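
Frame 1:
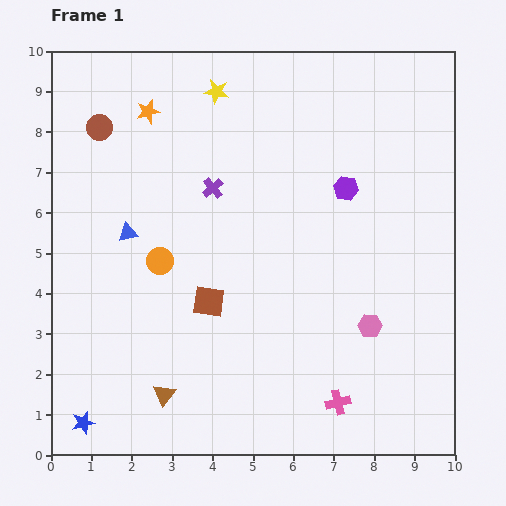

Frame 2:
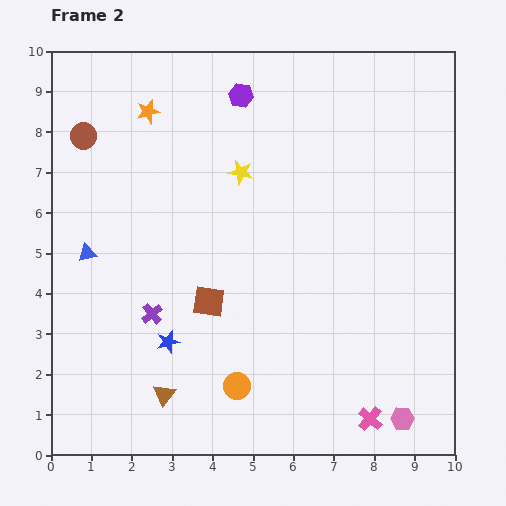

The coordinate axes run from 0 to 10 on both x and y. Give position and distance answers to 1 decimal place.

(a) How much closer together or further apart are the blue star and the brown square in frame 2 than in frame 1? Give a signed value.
-2.9

Distance in frame 1: 4.3. Distance in frame 2: 1.4.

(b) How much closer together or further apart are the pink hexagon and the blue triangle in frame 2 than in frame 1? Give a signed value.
+2.4

Distance in frame 1: 6.4. Distance in frame 2: 8.8.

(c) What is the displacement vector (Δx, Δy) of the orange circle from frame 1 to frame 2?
(1.9, -3.1)

The orange circle was at (2.7, 4.8) in frame 1 and (4.6, 1.7) in frame 2.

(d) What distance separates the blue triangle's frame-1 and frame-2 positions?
1.1

The blue triangle moved from (1.9, 5.5) to (0.9, 5.0), a distance of √(1.0² + 0.5²) ≈ 1.1.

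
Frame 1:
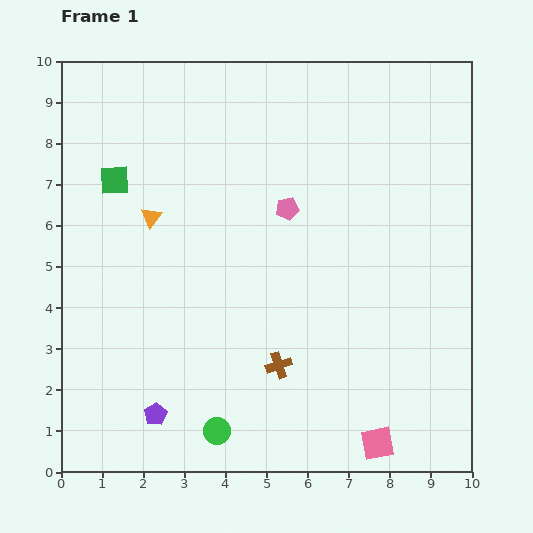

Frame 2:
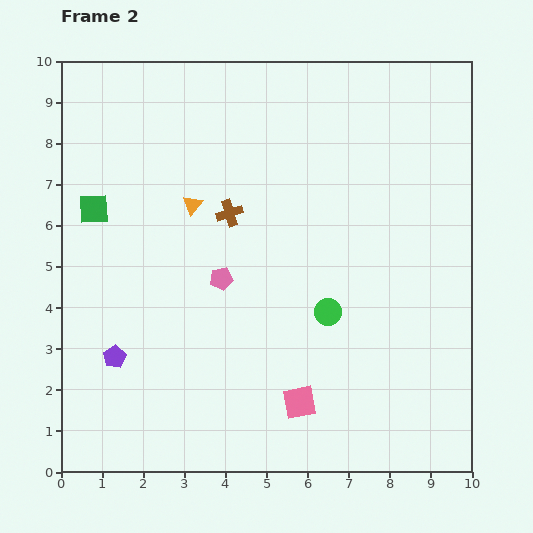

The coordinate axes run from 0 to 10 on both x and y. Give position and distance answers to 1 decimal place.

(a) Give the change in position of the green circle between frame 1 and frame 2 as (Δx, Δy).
(2.7, 2.9)

The green circle was at (3.8, 1.0) in frame 1 and (6.5, 3.9) in frame 2.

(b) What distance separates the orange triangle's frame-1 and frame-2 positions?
1.0

The orange triangle moved from (2.2, 6.2) to (3.2, 6.5), a distance of √(1.0² + 0.3²) ≈ 1.0.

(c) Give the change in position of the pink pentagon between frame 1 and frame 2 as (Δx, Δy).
(-1.6, -1.7)

The pink pentagon was at (5.5, 6.4) in frame 1 and (3.9, 4.7) in frame 2.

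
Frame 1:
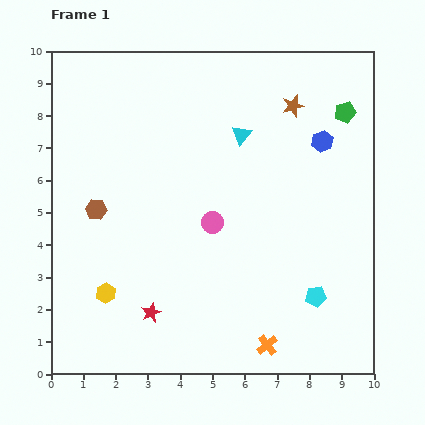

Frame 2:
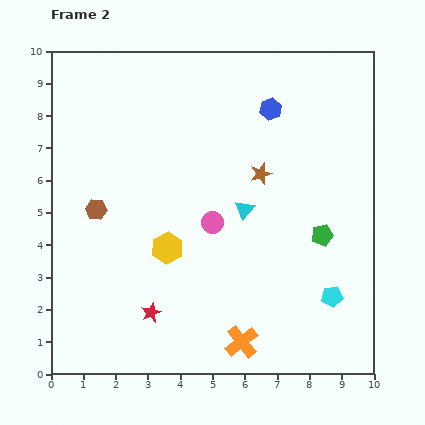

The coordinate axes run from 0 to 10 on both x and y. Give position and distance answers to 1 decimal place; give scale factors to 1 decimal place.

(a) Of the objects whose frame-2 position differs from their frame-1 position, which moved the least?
the cyan pentagon

(moved 0.5)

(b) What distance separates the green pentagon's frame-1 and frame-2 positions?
3.9

The green pentagon moved from (9.1, 8.1) to (8.4, 4.3), a distance of √(0.7² + 3.8²) ≈ 3.9.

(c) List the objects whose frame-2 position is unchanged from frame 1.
the red star, the pink circle, the brown hexagon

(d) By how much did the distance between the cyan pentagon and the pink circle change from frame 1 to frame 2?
+0.5

Distance in frame 1: 3.9. Distance in frame 2: 4.4.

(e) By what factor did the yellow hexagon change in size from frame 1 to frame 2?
1.6×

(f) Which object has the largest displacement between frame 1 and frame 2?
the green pentagon

(moved 3.9; next 2.4)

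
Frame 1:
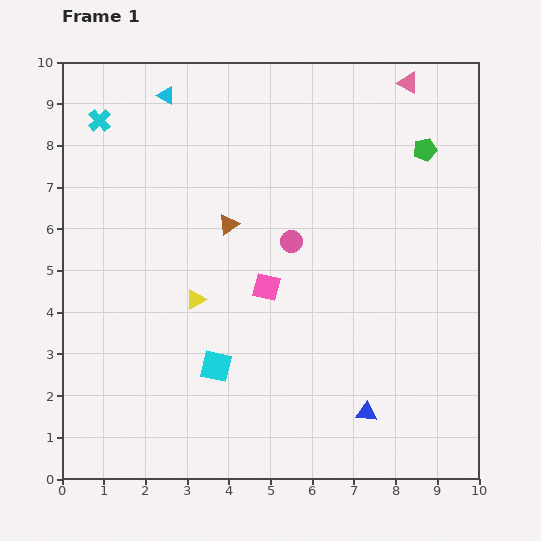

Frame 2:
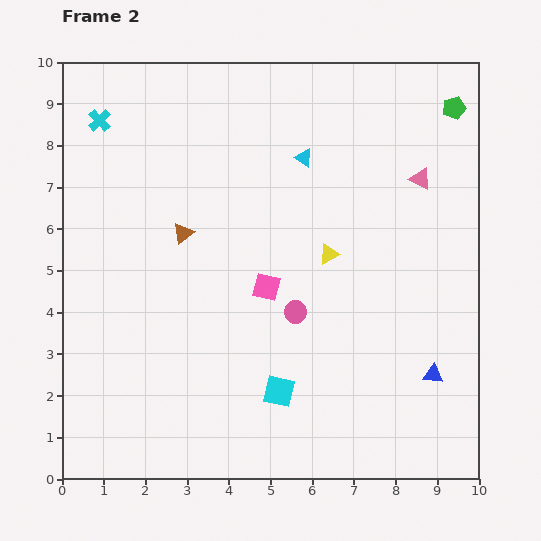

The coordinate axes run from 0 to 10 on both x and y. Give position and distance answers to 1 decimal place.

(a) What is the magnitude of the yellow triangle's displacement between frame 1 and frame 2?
3.4

The yellow triangle moved from (3.2, 4.3) to (6.4, 5.4), a distance of √(3.2² + 1.1²) ≈ 3.4.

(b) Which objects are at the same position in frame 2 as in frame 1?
the pink square, the cyan cross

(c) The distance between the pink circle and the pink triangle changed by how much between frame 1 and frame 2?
-0.3

Distance in frame 1: 4.7. Distance in frame 2: 4.4.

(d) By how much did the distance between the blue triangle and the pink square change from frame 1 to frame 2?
+0.7

Distance in frame 1: 3.8. Distance in frame 2: 4.5.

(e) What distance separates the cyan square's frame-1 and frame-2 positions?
1.6

The cyan square moved from (3.7, 2.7) to (5.2, 2.1), a distance of √(1.5² + 0.6²) ≈ 1.6.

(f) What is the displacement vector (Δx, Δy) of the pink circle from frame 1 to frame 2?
(0.1, -1.7)

The pink circle was at (5.5, 5.7) in frame 1 and (5.6, 4.0) in frame 2.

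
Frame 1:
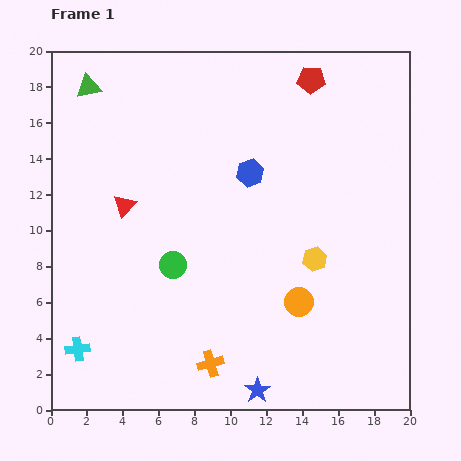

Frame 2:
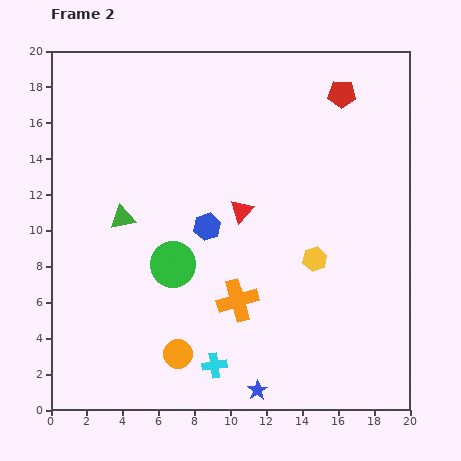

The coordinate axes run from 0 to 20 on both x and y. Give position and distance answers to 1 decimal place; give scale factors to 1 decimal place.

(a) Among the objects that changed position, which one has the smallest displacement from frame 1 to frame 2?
the red pentagon

(moved 1.9)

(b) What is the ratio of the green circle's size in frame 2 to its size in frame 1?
1.7×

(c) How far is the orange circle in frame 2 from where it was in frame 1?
7.3

The orange circle moved from (13.8, 6.0) to (7.1, 3.1), a distance of √(6.7² + 2.9²) ≈ 7.3.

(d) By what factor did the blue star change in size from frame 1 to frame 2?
0.8×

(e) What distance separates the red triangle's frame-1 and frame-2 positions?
6.5

The red triangle moved from (4.1, 11.4) to (10.6, 11.1), a distance of √(6.5² + 0.3²) ≈ 6.5.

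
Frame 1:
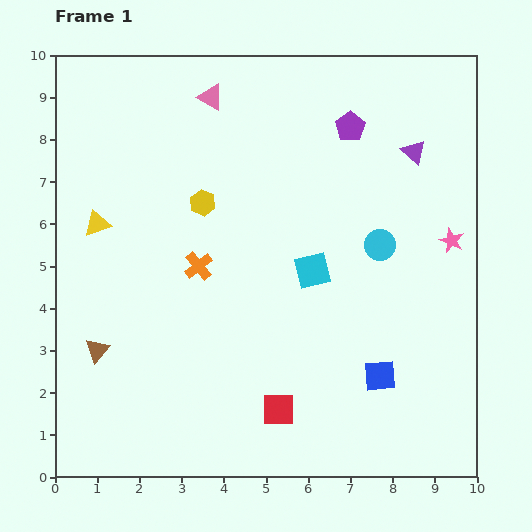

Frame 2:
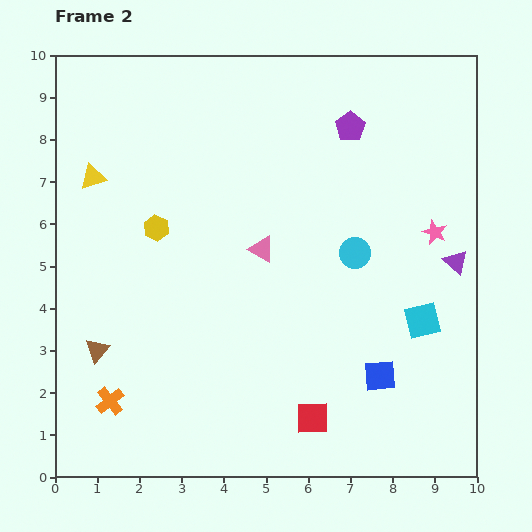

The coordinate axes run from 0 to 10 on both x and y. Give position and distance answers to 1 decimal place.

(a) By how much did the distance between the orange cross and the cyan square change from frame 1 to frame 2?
+4.9

Distance in frame 1: 2.7. Distance in frame 2: 7.6.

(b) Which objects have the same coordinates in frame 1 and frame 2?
the purple pentagon, the brown triangle, the blue square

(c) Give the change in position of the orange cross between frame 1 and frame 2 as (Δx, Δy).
(-2.1, -3.2)

The orange cross was at (3.4, 5.0) in frame 1 and (1.3, 1.8) in frame 2.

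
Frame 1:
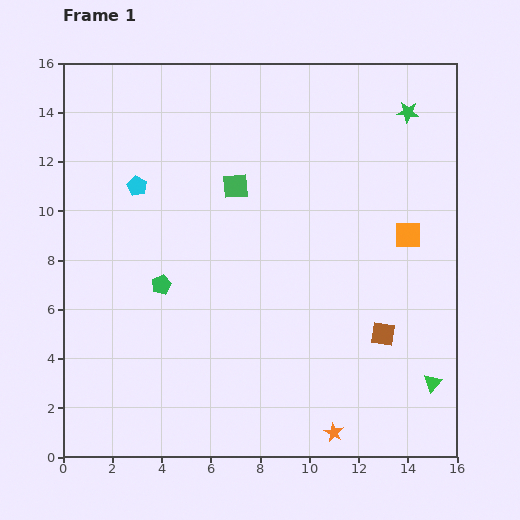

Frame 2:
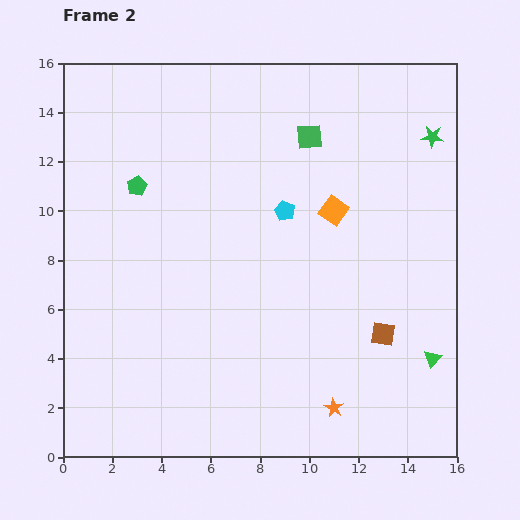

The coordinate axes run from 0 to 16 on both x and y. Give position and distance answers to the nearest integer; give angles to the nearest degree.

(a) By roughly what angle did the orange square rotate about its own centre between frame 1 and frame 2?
35° clockwise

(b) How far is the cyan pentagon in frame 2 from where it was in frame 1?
6

The cyan pentagon moved from (3, 11) to (9, 10), a distance of √(6² + 1²) ≈ 6.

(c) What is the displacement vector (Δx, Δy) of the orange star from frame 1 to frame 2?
(0, 1)

The orange star was at (11, 1) in frame 1 and (11, 2) in frame 2.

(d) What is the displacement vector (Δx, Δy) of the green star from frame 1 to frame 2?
(1, -1)

The green star was at (14, 14) in frame 1 and (15, 13) in frame 2.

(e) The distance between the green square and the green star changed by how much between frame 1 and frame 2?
-3

Distance in frame 1: 8. Distance in frame 2: 5.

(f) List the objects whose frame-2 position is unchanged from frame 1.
the brown square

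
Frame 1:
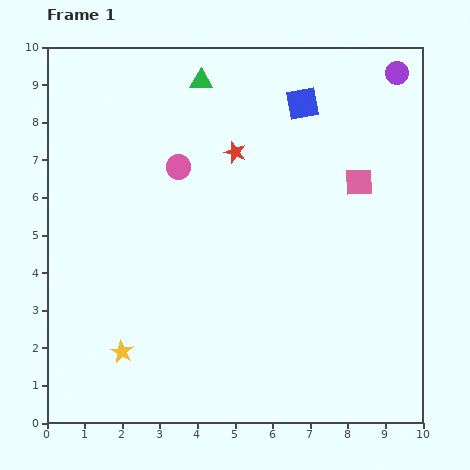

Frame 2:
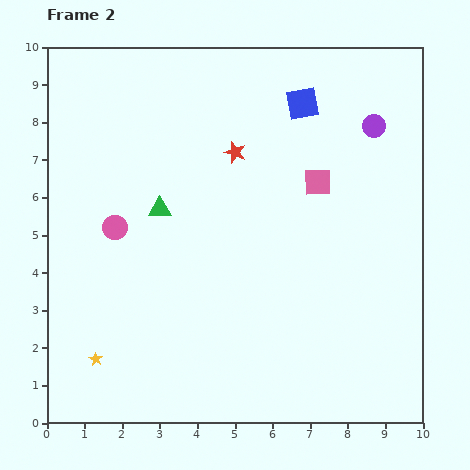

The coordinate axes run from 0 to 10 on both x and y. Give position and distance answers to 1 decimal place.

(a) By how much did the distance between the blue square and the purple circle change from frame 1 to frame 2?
-0.6

Distance in frame 1: 2.6. Distance in frame 2: 2.0.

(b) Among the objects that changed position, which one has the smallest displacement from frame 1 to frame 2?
the yellow star

(moved 0.7)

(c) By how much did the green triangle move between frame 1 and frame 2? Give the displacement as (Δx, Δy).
(-1.1, -3.4)

The green triangle was at (4.1, 9.1) in frame 1 and (3.0, 5.7) in frame 2.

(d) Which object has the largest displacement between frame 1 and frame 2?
the green triangle

(moved 3.6; next 2.3)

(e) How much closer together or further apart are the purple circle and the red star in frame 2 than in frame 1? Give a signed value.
-1.0

Distance in frame 1: 4.8. Distance in frame 2: 3.8.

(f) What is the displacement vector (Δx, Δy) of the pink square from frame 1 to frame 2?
(-1.1, 0.0)

The pink square was at (8.3, 6.4) in frame 1 and (7.2, 6.4) in frame 2.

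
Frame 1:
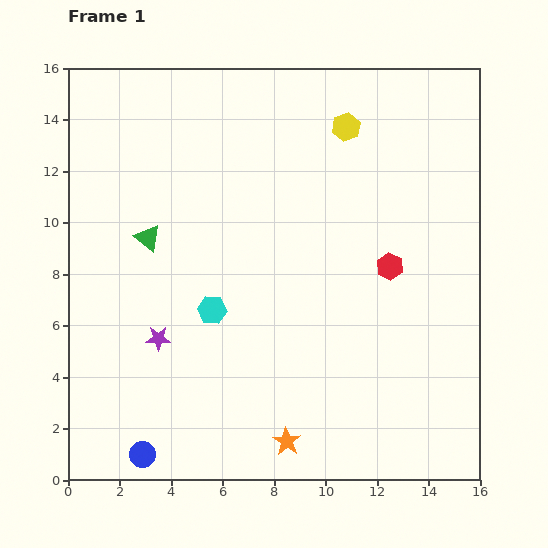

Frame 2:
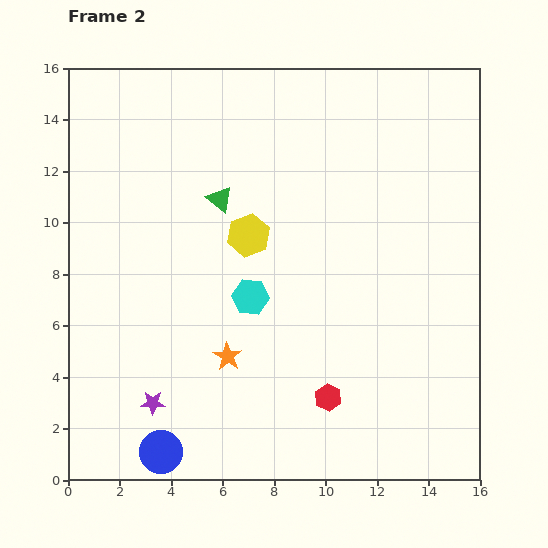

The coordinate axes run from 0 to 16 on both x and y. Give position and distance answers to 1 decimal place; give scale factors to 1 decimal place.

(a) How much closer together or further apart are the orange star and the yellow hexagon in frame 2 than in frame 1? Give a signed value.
-7.6

Distance in frame 1: 12.4. Distance in frame 2: 4.8.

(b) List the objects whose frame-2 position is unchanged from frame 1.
none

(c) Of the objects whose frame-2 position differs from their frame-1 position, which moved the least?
the blue circle

(moved 0.7)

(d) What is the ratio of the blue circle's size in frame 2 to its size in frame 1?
1.7×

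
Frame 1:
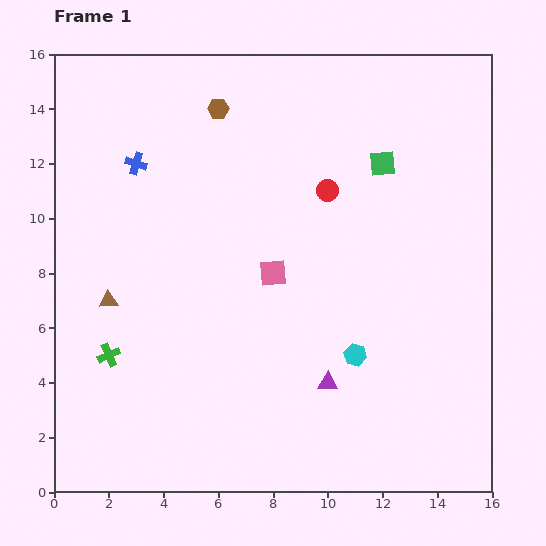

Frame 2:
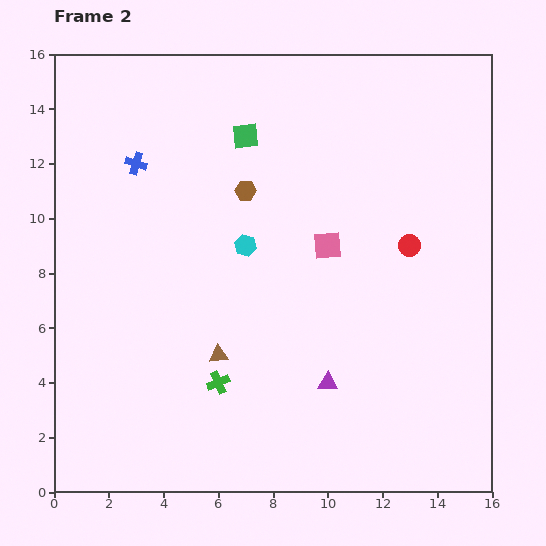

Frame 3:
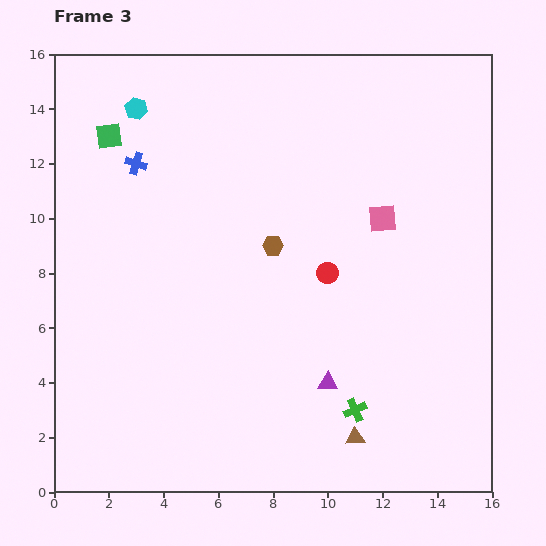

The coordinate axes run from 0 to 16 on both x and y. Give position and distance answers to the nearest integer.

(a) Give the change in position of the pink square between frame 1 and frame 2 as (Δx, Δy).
(2, 1)

The pink square was at (8, 8) in frame 1 and (10, 9) in frame 2.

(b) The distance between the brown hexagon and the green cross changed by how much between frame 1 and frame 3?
-3

Distance in frame 1: 10. Distance in frame 3: 7.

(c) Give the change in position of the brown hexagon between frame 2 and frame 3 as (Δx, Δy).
(1, -2)

The brown hexagon was at (7, 11) in frame 2 and (8, 9) in frame 3.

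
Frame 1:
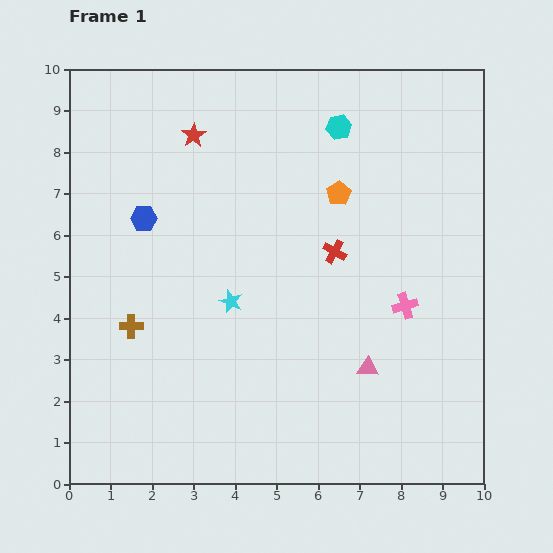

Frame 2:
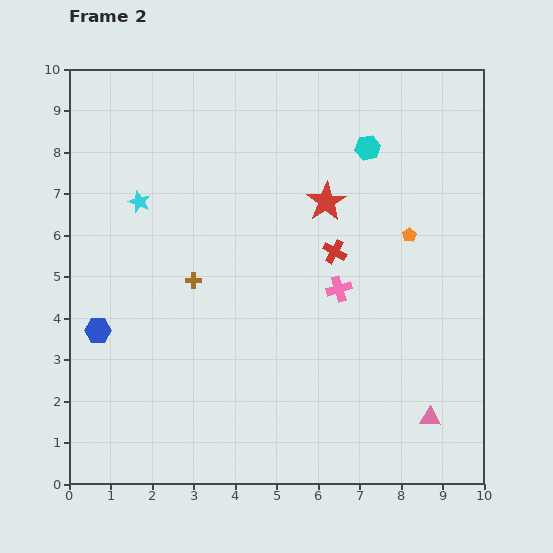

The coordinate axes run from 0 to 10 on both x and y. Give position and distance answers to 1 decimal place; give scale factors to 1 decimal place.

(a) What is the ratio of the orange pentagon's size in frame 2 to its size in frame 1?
0.6×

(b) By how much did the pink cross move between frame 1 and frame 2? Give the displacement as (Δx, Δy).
(-1.6, 0.4)

The pink cross was at (8.1, 4.3) in frame 1 and (6.5, 4.7) in frame 2.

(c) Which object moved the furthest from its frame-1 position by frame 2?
the red star

(moved 3.6; next 3.3)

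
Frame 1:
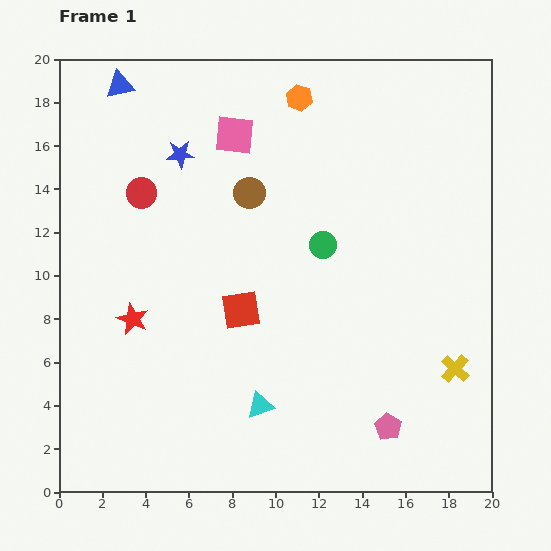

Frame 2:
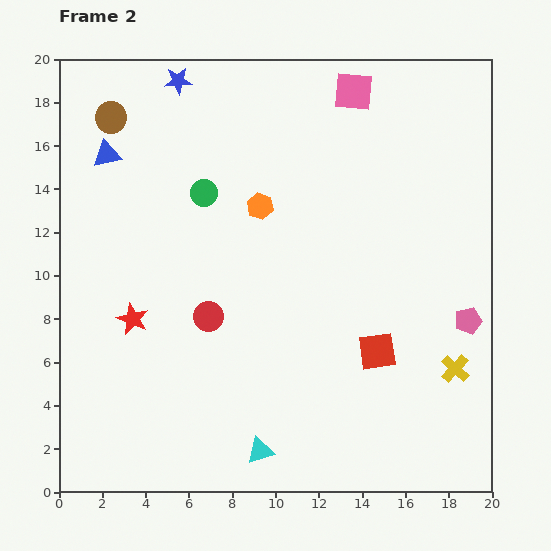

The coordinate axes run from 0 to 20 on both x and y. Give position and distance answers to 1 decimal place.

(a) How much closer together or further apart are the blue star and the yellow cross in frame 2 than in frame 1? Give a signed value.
+2.4

Distance in frame 1: 16.1. Distance in frame 2: 18.5.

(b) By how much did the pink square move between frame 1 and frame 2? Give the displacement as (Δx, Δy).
(5.5, 2.0)

The pink square was at (8.1, 16.5) in frame 1 and (13.6, 18.5) in frame 2.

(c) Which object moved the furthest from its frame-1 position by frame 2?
the brown circle

(moved 7.3; next 6.6)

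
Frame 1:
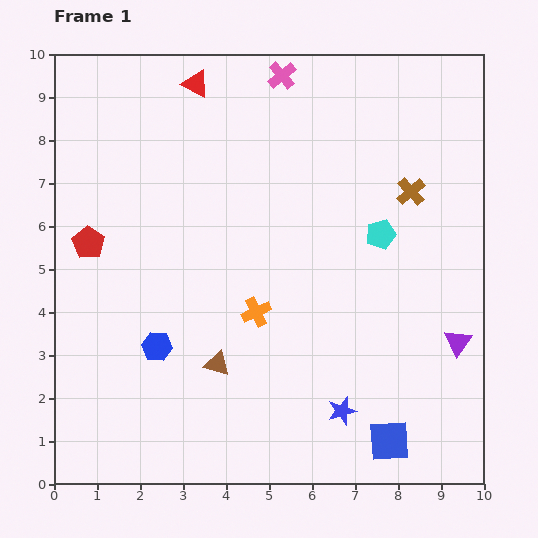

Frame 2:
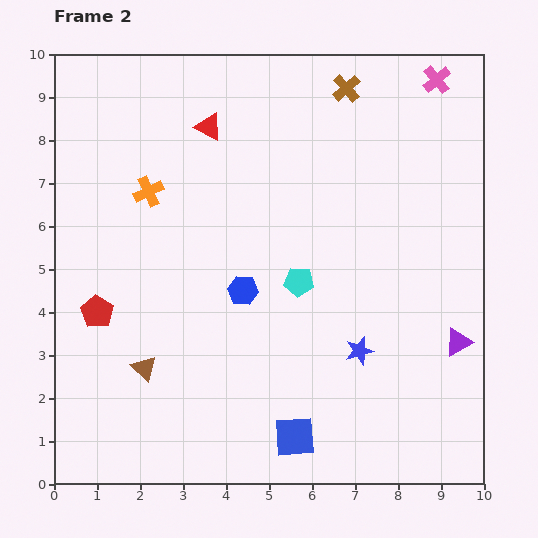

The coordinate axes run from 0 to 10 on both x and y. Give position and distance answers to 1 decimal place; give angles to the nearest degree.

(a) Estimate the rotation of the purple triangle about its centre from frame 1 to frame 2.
27° clockwise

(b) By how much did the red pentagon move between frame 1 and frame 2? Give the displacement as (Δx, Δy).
(0.2, -1.6)

The red pentagon was at (0.8, 5.6) in frame 1 and (1.0, 4.0) in frame 2.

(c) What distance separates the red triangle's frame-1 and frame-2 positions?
1.0

The red triangle moved from (3.3, 9.3) to (3.6, 8.3), a distance of √(0.3² + 1.0²) ≈ 1.0.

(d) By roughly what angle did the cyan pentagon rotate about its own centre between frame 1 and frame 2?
21° clockwise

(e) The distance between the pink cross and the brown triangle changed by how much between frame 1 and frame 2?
+2.6

Distance in frame 1: 6.9. Distance in frame 2: 9.5.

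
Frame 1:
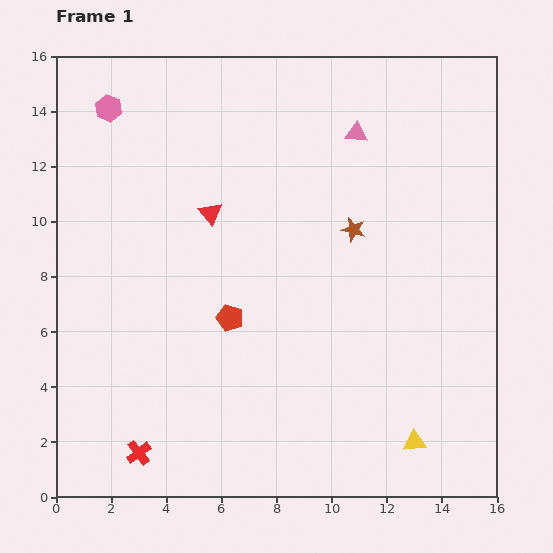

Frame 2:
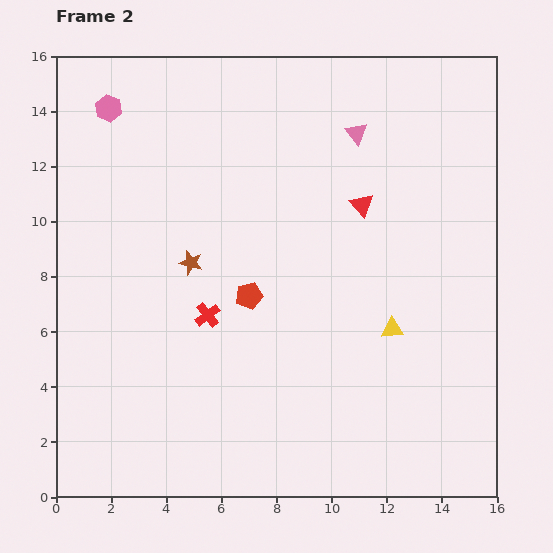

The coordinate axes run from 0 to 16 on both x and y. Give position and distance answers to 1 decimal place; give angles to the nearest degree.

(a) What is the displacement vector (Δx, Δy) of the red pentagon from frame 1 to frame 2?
(0.7, 0.8)

The red pentagon was at (6.3, 6.5) in frame 1 and (7.0, 7.3) in frame 2.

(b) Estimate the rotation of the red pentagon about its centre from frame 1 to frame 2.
31° counter-clockwise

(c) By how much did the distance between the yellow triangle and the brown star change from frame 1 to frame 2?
-0.3

Distance in frame 1: 8.0. Distance in frame 2: 7.7.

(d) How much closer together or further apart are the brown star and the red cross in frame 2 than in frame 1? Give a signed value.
-9.2

Distance in frame 1: 11.2. Distance in frame 2: 2.0.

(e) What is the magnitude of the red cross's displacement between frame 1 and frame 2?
5.6

The red cross moved from (3.0, 1.6) to (5.5, 6.6), a distance of √(2.5² + 5.0²) ≈ 5.6.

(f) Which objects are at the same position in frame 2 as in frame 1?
the pink triangle, the pink hexagon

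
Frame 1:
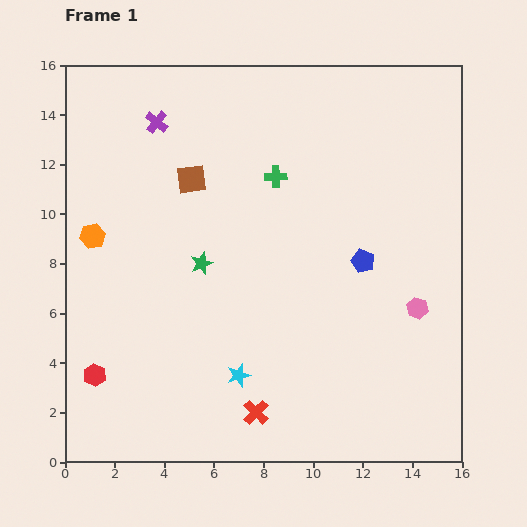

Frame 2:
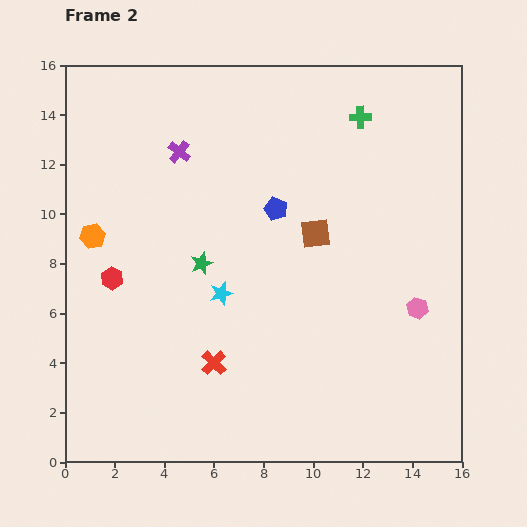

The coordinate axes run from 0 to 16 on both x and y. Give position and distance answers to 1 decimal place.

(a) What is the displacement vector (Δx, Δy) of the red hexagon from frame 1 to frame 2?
(0.7, 3.9)

The red hexagon was at (1.2, 3.5) in frame 1 and (1.9, 7.4) in frame 2.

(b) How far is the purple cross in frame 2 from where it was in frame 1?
1.5

The purple cross moved from (3.7, 13.7) to (4.6, 12.5), a distance of √(0.9² + 1.2²) ≈ 1.5.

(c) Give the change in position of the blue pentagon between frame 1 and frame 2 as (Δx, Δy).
(-3.5, 2.1)

The blue pentagon was at (12.0, 8.1) in frame 1 and (8.5, 10.2) in frame 2.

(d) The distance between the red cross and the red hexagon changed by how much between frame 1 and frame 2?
-1.4

Distance in frame 1: 6.7. Distance in frame 2: 5.3.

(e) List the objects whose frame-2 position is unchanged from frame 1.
the orange hexagon, the pink hexagon, the green star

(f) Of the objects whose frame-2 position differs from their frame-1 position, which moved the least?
the purple cross

(moved 1.5)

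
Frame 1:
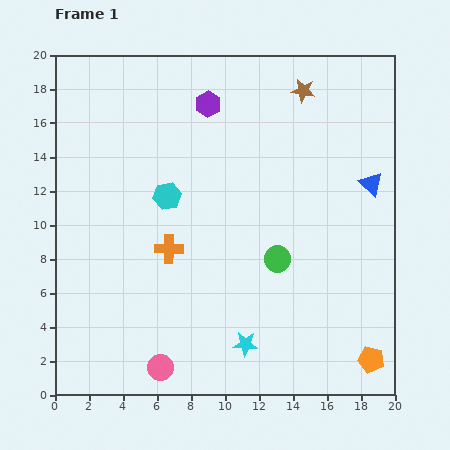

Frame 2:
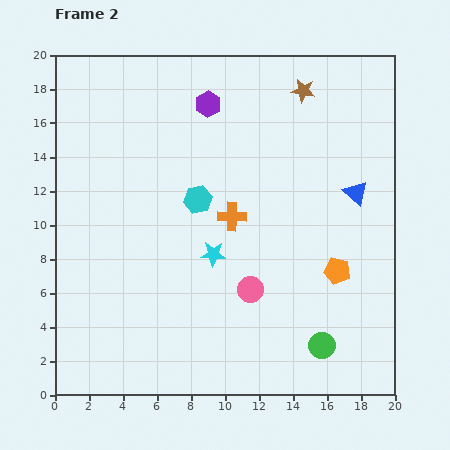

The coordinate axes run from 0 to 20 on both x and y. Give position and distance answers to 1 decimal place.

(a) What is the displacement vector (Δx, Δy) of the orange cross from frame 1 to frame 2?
(3.7, 1.9)

The orange cross was at (6.7, 8.6) in frame 1 and (10.4, 10.5) in frame 2.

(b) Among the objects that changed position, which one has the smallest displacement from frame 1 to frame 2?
the blue triangle

(moved 1.0)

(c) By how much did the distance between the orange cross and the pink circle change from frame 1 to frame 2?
-2.6

Distance in frame 1: 7.0. Distance in frame 2: 4.4.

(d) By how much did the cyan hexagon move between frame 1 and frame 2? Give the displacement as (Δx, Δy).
(1.8, -0.2)

The cyan hexagon was at (6.6, 11.7) in frame 1 and (8.4, 11.5) in frame 2.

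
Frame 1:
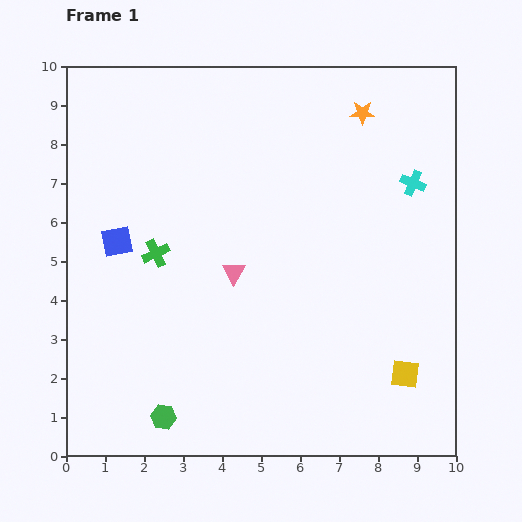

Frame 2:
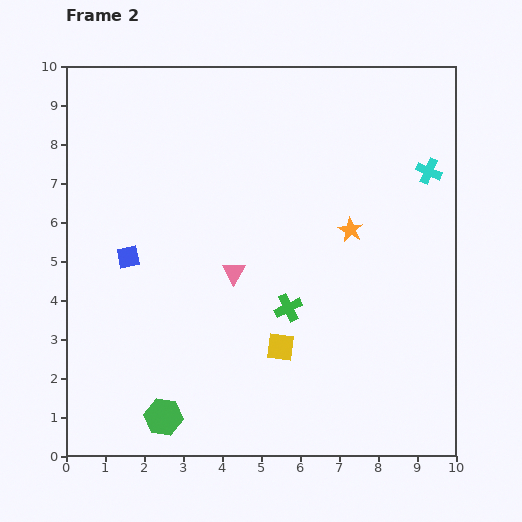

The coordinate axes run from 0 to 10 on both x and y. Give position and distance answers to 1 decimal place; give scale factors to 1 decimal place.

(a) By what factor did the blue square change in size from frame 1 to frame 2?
0.7×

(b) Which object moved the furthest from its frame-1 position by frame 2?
the green cross

(moved 3.7; next 3.3)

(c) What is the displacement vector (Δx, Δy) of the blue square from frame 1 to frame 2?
(0.3, -0.4)

The blue square was at (1.3, 5.5) in frame 1 and (1.6, 5.1) in frame 2.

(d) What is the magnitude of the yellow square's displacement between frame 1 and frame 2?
3.3

The yellow square moved from (8.7, 2.1) to (5.5, 2.8), a distance of √(3.2² + 0.7²) ≈ 3.3.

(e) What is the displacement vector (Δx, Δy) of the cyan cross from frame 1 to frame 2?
(0.4, 0.3)

The cyan cross was at (8.9, 7.0) in frame 1 and (9.3, 7.3) in frame 2.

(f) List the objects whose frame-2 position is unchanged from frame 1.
the pink triangle, the green hexagon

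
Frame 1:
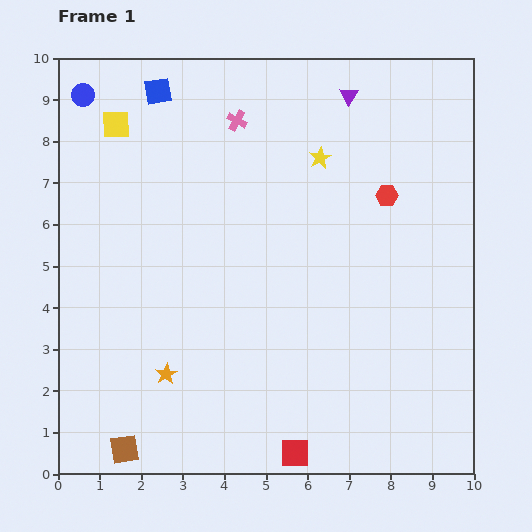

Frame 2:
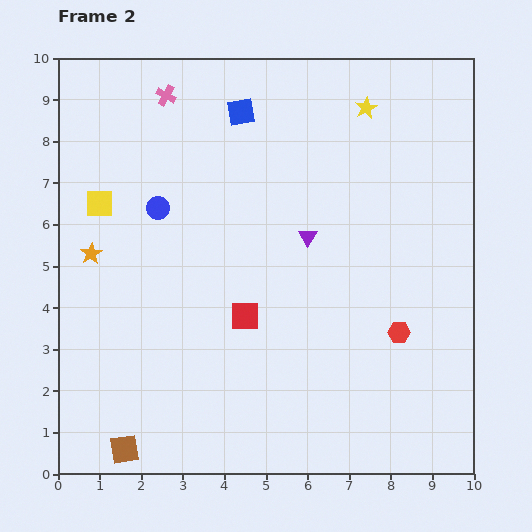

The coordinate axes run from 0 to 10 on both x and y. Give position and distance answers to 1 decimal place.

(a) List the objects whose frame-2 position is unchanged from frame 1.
the brown square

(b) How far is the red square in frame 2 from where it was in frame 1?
3.5

The red square moved from (5.7, 0.5) to (4.5, 3.8), a distance of √(1.2² + 3.3²) ≈ 3.5.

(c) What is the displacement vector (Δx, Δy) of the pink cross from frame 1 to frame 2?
(-1.7, 0.6)

The pink cross was at (4.3, 8.5) in frame 1 and (2.6, 9.1) in frame 2.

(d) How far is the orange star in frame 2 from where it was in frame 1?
3.4

The orange star moved from (2.6, 2.4) to (0.8, 5.3), a distance of √(1.8² + 2.9²) ≈ 3.4.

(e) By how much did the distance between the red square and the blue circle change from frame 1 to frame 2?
-6.7

Distance in frame 1: 10.0. Distance in frame 2: 3.3.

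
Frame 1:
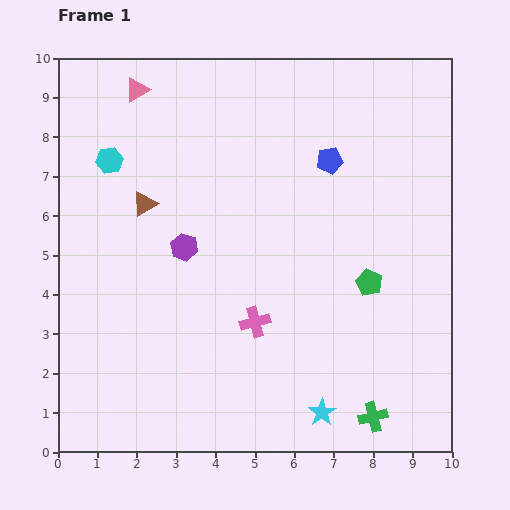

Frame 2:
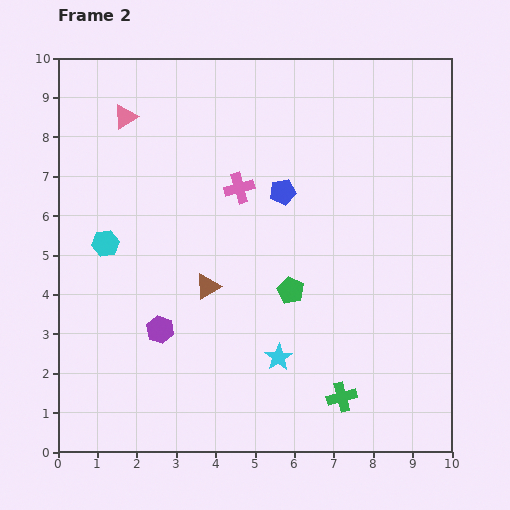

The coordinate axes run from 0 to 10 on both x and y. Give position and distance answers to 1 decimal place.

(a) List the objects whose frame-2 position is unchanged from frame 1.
none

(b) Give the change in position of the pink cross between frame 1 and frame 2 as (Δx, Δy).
(-0.4, 3.4)

The pink cross was at (5.0, 3.3) in frame 1 and (4.6, 6.7) in frame 2.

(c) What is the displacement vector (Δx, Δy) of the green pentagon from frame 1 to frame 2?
(-2.0, -0.2)

The green pentagon was at (7.9, 4.3) in frame 1 and (5.9, 4.1) in frame 2.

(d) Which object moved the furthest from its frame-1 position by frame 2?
the pink cross

(moved 3.4; next 2.6)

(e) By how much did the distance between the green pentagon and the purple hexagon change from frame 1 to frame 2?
-1.4

Distance in frame 1: 4.8. Distance in frame 2: 3.4.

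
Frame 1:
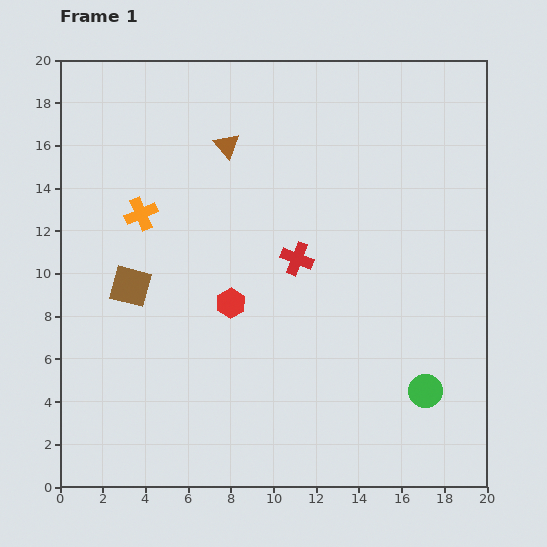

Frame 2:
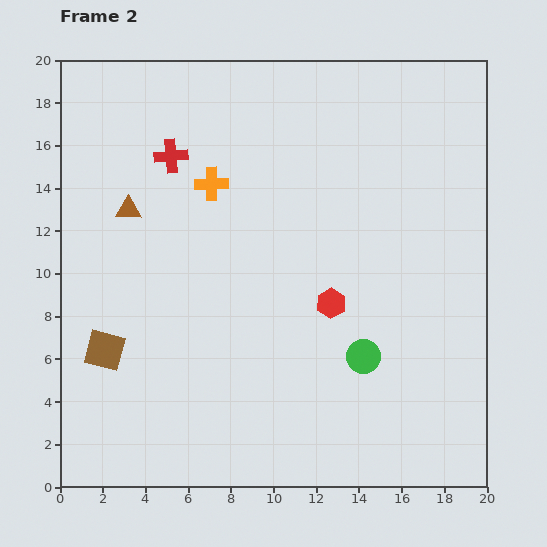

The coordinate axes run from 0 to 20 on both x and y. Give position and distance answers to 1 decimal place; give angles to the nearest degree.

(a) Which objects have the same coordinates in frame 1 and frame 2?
none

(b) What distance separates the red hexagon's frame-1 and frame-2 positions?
4.7

The red hexagon moved from (8.0, 8.6) to (12.7, 8.6), a distance of √(4.7² + 0.0²) ≈ 4.7.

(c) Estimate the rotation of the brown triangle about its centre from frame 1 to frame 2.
50° counter-clockwise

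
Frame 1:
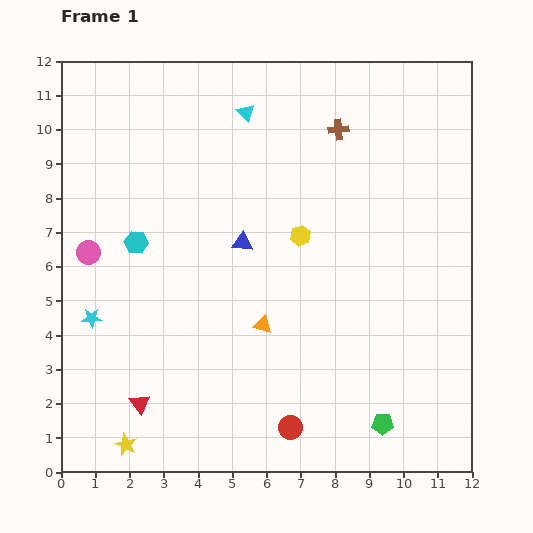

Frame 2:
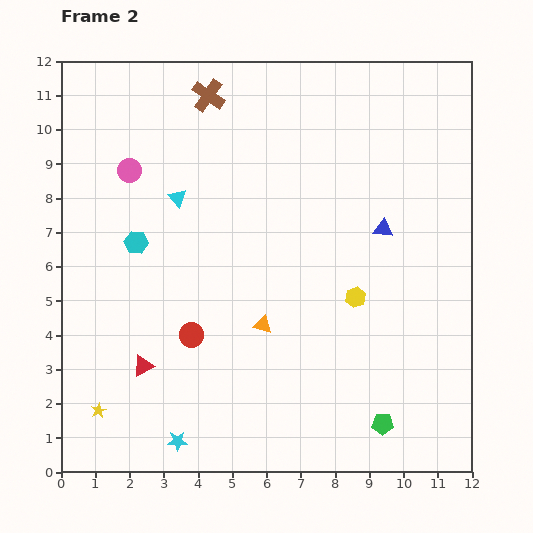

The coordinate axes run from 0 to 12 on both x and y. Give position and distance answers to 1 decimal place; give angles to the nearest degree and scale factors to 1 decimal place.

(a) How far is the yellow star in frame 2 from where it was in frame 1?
1.3

The yellow star moved from (1.9, 0.8) to (1.1, 1.8), a distance of √(0.8² + 1.0²) ≈ 1.3.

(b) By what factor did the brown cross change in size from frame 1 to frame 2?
1.6×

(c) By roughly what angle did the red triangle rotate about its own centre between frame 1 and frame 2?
38° clockwise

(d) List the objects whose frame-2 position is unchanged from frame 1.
the cyan hexagon, the green pentagon, the orange triangle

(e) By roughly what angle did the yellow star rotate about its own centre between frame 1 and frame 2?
20° clockwise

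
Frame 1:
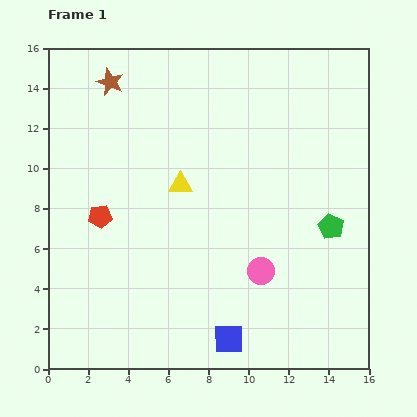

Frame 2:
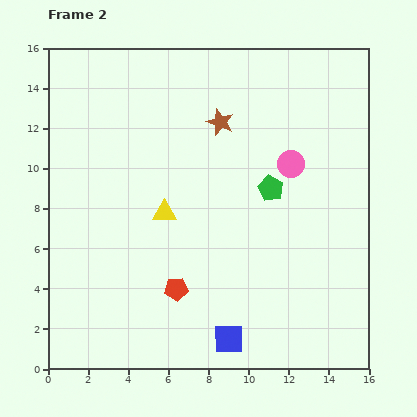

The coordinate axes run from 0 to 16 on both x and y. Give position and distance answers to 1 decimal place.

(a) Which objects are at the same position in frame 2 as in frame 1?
the blue square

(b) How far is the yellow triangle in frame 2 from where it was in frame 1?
1.6

The yellow triangle moved from (6.6, 9.2) to (5.8, 7.8), a distance of √(0.8² + 1.4²) ≈ 1.6.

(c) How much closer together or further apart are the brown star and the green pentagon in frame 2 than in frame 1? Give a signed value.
-9.0

Distance in frame 1: 13.1. Distance in frame 2: 4.1.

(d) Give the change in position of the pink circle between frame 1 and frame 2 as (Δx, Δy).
(1.5, 5.3)

The pink circle was at (10.6, 4.9) in frame 1 and (12.1, 10.2) in frame 2.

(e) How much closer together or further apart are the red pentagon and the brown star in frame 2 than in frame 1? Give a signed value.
+1.9

Distance in frame 1: 6.7. Distance in frame 2: 8.6.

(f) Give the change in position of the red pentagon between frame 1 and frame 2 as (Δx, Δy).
(3.8, -3.6)

The red pentagon was at (2.6, 7.6) in frame 1 and (6.4, 4.0) in frame 2.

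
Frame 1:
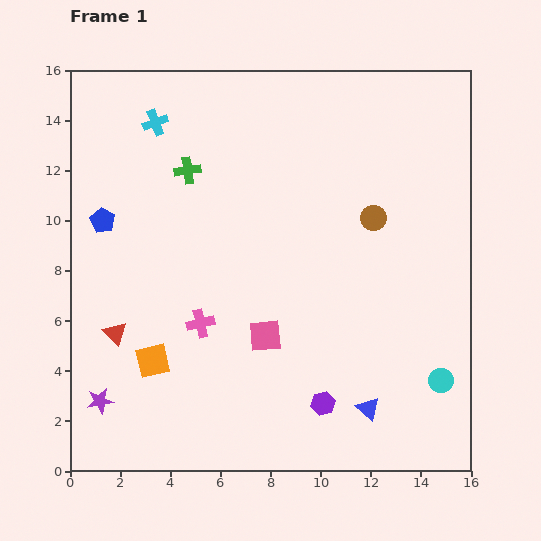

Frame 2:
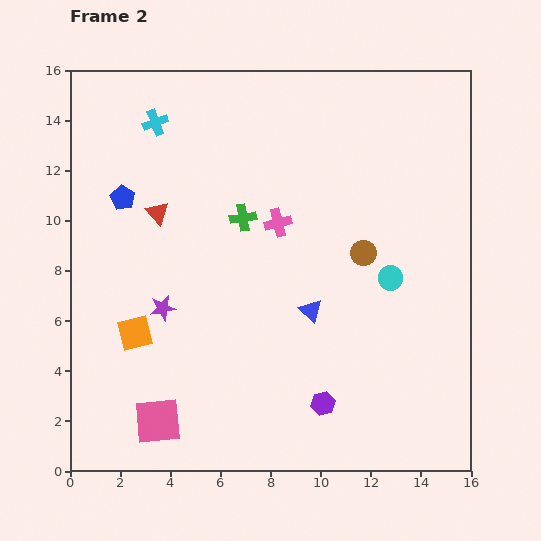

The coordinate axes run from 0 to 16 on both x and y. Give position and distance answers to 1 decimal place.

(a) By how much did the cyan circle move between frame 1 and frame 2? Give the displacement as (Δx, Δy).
(-2.0, 4.1)

The cyan circle was at (14.8, 3.6) in frame 1 and (12.8, 7.7) in frame 2.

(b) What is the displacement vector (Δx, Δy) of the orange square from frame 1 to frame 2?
(-0.7, 1.1)

The orange square was at (3.3, 4.4) in frame 1 and (2.6, 5.5) in frame 2.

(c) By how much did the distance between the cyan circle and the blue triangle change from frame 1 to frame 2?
+0.4

Distance in frame 1: 3.1. Distance in frame 2: 3.5.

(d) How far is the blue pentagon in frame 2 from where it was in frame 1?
1.2

The blue pentagon moved from (1.3, 10.0) to (2.1, 10.9), a distance of √(0.8² + 0.9²) ≈ 1.2.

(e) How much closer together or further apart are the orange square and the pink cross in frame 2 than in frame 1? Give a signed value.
+4.8

Distance in frame 1: 2.4. Distance in frame 2: 7.2.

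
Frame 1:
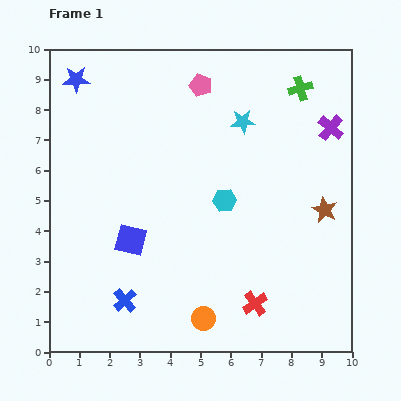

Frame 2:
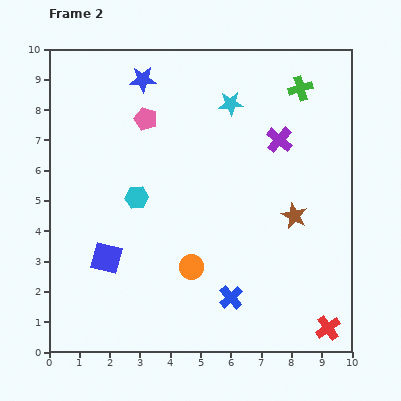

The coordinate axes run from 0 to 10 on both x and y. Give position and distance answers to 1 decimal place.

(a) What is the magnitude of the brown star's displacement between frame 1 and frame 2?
1.0

The brown star moved from (9.1, 4.7) to (8.1, 4.5), a distance of √(1.0² + 0.2²) ≈ 1.0.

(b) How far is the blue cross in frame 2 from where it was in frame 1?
3.5

The blue cross moved from (2.5, 1.7) to (6.0, 1.8), a distance of √(3.5² + 0.1²) ≈ 3.5.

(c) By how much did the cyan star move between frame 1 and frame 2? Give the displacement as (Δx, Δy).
(-0.4, 0.6)

The cyan star was at (6.4, 7.6) in frame 1 and (6.0, 8.2) in frame 2.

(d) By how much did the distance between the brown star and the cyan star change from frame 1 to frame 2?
+0.3

Distance in frame 1: 4.0. Distance in frame 2: 4.3.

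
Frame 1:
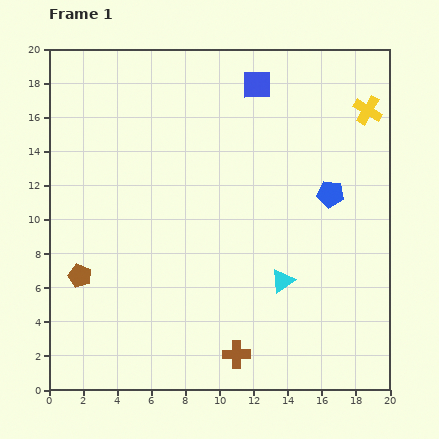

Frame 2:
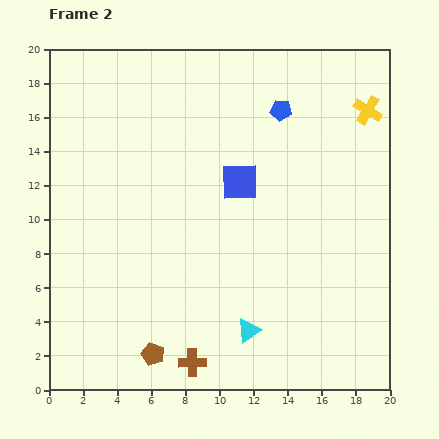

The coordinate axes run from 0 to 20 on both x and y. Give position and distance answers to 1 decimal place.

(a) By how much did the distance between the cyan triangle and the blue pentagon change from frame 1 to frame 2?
+7.2

Distance in frame 1: 5.8. Distance in frame 2: 13.0.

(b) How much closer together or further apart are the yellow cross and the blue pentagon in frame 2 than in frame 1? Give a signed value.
-0.3

Distance in frame 1: 5.4. Distance in frame 2: 5.1.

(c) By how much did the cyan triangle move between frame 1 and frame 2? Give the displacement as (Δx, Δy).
(-2.0, -2.9)

The cyan triangle was at (13.7, 6.4) in frame 1 and (11.7, 3.5) in frame 2.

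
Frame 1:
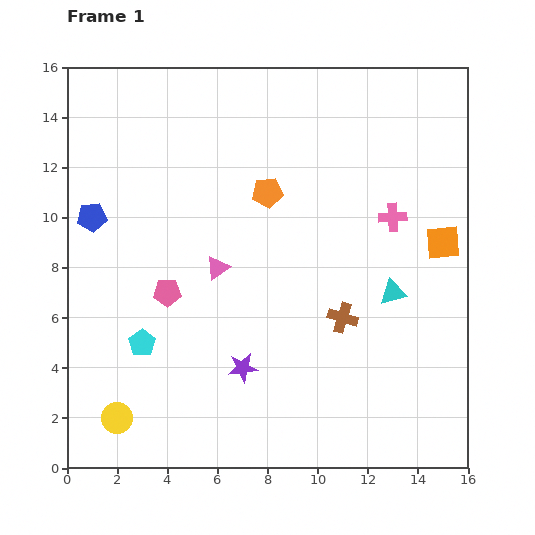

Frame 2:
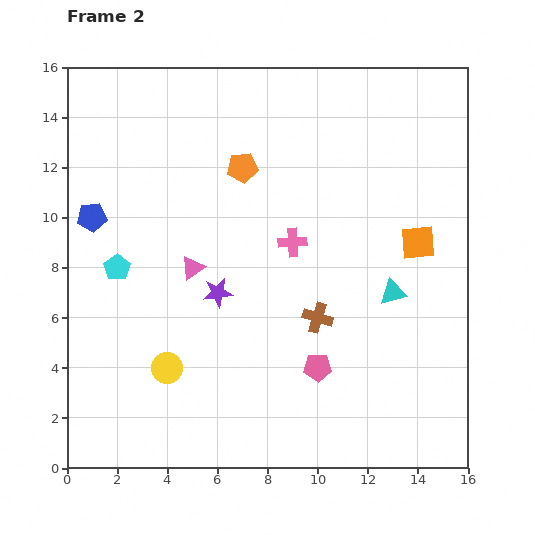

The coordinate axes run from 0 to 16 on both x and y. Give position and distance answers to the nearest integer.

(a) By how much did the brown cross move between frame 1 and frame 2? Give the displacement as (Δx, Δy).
(-1, 0)

The brown cross was at (11, 6) in frame 1 and (10, 6) in frame 2.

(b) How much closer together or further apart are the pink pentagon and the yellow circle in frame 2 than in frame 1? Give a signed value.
+1

Distance in frame 1: 5. Distance in frame 2: 6.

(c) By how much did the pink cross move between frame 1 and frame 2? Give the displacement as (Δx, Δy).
(-4, -1)

The pink cross was at (13, 10) in frame 1 and (9, 9) in frame 2.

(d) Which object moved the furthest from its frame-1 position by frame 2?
the pink pentagon

(moved 7; next 4)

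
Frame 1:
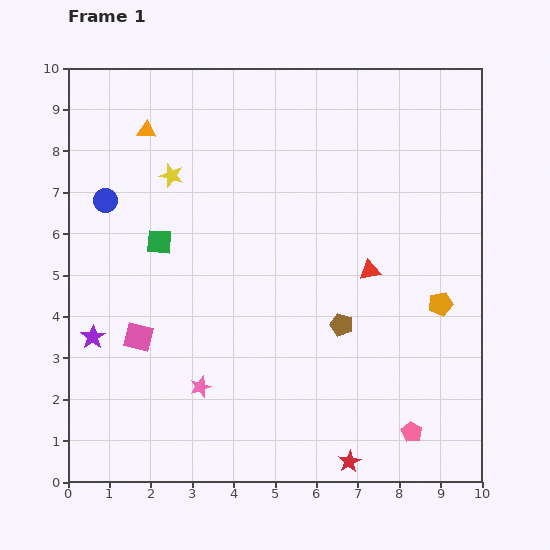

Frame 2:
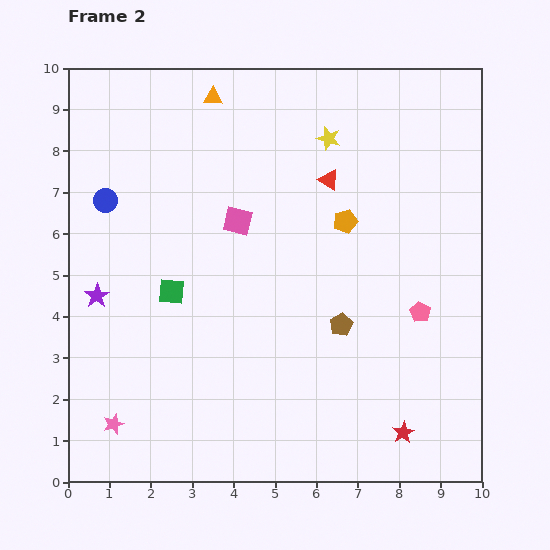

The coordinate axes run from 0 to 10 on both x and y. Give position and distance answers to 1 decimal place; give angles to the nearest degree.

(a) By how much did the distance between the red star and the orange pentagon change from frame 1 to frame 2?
+0.9

Distance in frame 1: 4.4. Distance in frame 2: 5.3.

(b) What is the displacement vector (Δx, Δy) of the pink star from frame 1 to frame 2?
(-2.1, -0.9)

The pink star was at (3.2, 2.3) in frame 1 and (1.1, 1.4) in frame 2.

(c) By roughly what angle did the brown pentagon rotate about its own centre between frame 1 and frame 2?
26° clockwise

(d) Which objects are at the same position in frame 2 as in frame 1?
the brown pentagon, the blue circle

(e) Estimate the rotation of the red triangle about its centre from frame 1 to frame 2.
41° clockwise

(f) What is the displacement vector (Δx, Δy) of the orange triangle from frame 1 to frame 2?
(1.6, 0.8)

The orange triangle was at (1.9, 8.5) in frame 1 and (3.5, 9.3) in frame 2.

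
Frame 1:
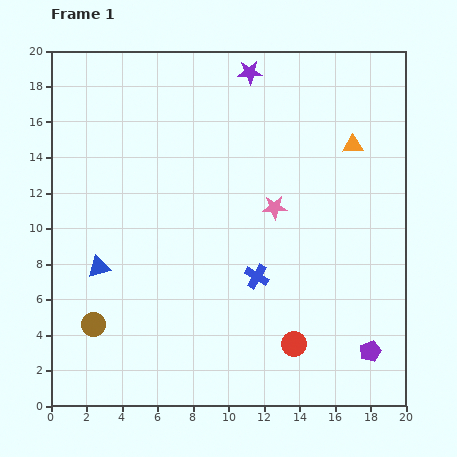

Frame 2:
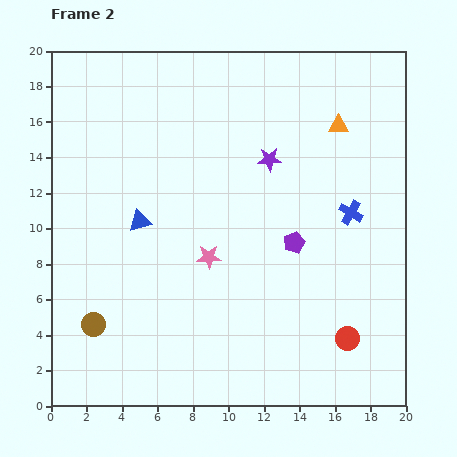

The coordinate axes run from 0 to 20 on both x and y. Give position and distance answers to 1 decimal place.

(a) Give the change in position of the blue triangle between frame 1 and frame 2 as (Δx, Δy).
(2.3, 2.6)

The blue triangle was at (2.7, 7.8) in frame 1 and (5.0, 10.4) in frame 2.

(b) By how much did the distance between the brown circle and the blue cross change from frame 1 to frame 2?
+6.2

Distance in frame 1: 9.6. Distance in frame 2: 15.8.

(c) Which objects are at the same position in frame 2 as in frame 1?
the brown circle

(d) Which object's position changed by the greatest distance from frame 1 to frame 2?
the purple pentagon

(moved 7.5; next 6.4)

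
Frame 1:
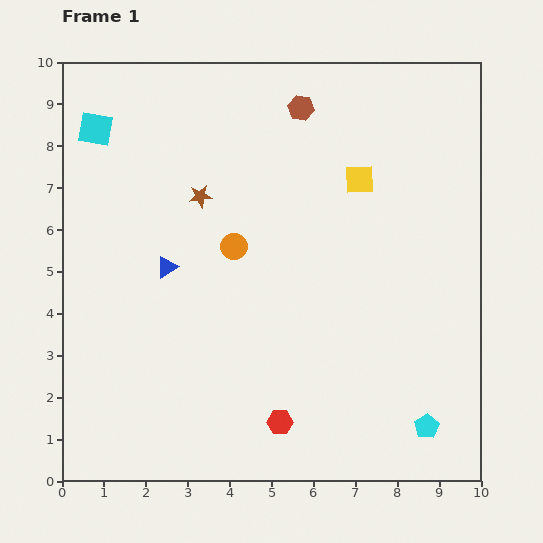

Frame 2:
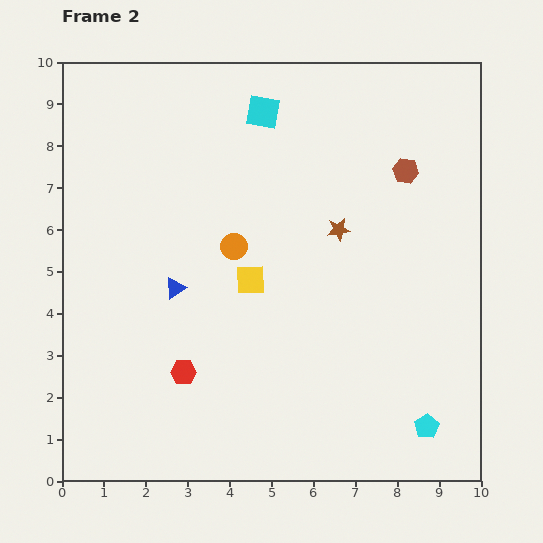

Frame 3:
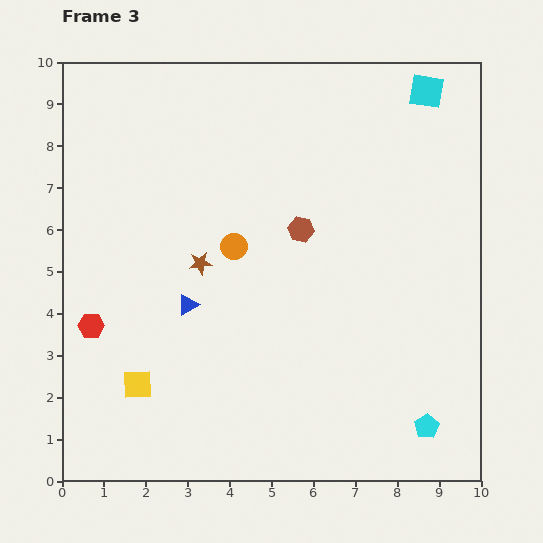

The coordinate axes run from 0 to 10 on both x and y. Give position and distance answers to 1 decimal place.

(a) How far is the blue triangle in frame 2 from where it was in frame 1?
0.5

The blue triangle moved from (2.5, 5.1) to (2.7, 4.6), a distance of √(0.2² + 0.5²) ≈ 0.5.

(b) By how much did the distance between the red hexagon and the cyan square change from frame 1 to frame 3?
+1.5

Distance in frame 1: 8.3. Distance in frame 3: 9.8.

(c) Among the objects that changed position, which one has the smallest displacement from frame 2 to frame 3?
the blue triangle

(moved 0.5)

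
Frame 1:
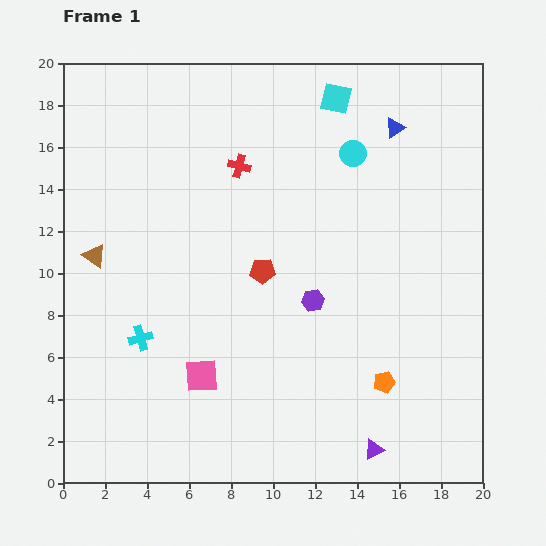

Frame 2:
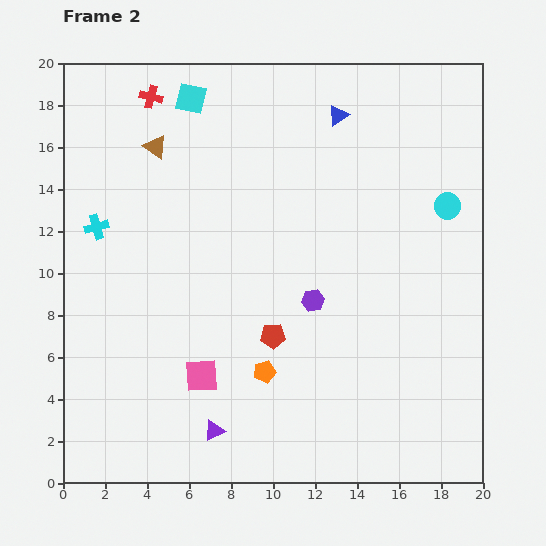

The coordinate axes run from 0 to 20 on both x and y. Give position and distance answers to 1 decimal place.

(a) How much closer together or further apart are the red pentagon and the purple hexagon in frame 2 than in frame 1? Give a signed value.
-0.3

Distance in frame 1: 2.8. Distance in frame 2: 2.5.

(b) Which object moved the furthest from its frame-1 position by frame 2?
the purple triangle

(moved 7.7; next 6.9)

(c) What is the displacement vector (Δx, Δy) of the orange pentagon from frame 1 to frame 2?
(-5.7, 0.5)

The orange pentagon was at (15.3, 4.8) in frame 1 and (9.6, 5.3) in frame 2.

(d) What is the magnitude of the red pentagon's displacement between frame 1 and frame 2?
3.1

The red pentagon moved from (9.5, 10.1) to (10.0, 7.0), a distance of √(0.5² + 3.1²) ≈ 3.1.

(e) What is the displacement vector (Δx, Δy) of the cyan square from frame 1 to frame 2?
(-6.9, 0.0)

The cyan square was at (13.0, 18.3) in frame 1 and (6.1, 18.3) in frame 2.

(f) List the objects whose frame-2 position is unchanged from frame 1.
the pink square, the purple hexagon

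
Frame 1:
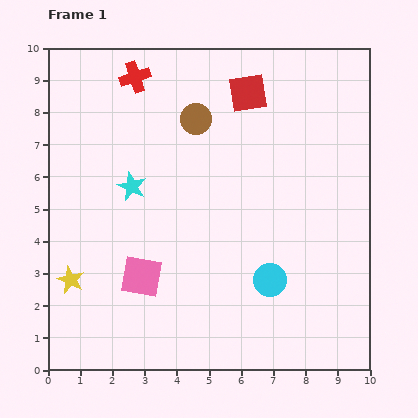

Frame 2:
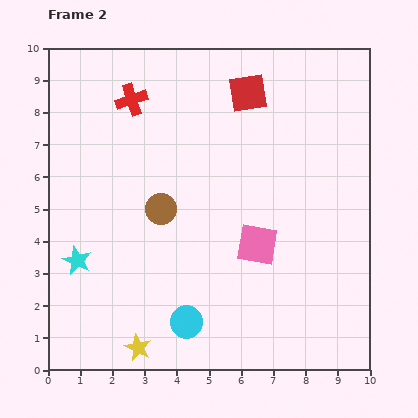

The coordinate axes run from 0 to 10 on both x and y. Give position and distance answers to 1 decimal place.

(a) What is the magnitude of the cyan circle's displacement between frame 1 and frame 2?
2.9

The cyan circle moved from (6.9, 2.8) to (4.3, 1.5), a distance of √(2.6² + 1.3²) ≈ 2.9.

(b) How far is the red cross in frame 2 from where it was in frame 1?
0.7

The red cross moved from (2.7, 9.1) to (2.6, 8.4), a distance of √(0.1² + 0.7²) ≈ 0.7.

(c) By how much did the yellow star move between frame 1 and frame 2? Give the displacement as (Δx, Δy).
(2.1, -2.1)

The yellow star was at (0.7, 2.8) in frame 1 and (2.8, 0.7) in frame 2.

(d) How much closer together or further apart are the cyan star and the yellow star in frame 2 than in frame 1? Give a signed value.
-0.2

Distance in frame 1: 3.5. Distance in frame 2: 3.3.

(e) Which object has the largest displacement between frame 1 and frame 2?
the pink square

(moved 3.7; next 3.0)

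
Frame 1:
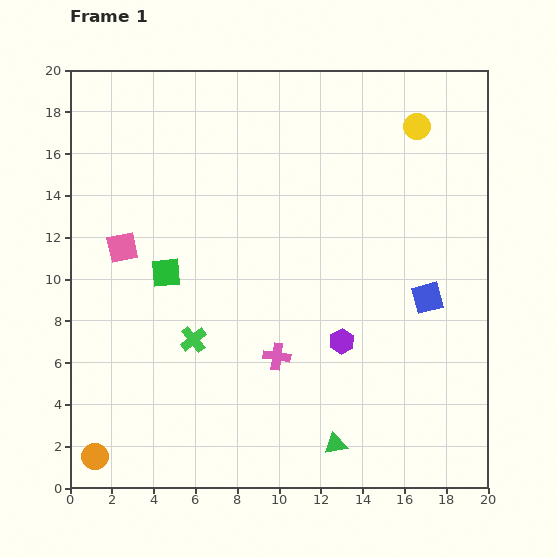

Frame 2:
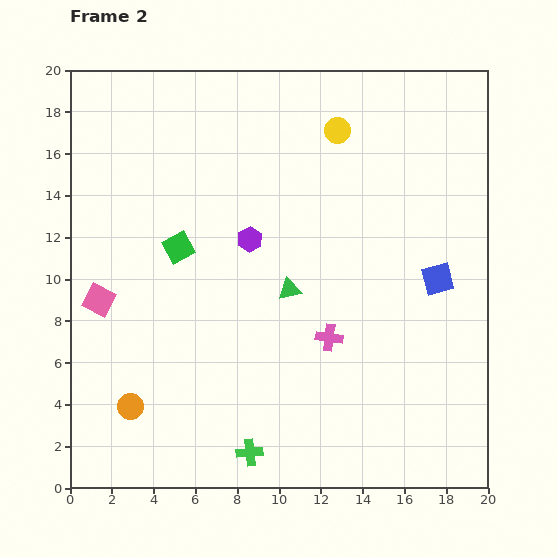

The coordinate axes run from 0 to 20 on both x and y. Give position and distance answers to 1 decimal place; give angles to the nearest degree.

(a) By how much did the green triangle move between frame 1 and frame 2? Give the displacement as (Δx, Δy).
(-2.2, 7.4)

The green triangle was at (12.7, 2.1) in frame 1 and (10.5, 9.5) in frame 2.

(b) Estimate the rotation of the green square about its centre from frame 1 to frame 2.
23° counter-clockwise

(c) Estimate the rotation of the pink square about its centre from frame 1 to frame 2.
40° clockwise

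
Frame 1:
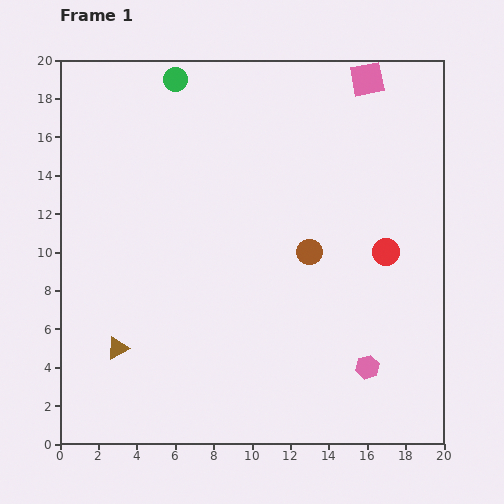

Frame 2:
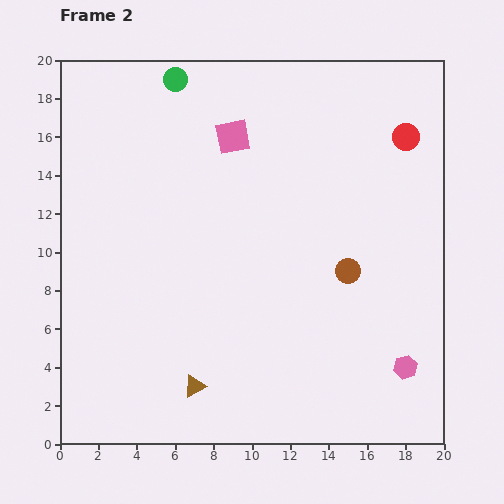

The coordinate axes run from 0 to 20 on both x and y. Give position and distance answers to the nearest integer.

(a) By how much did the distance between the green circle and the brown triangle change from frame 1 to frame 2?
+2

Distance in frame 1: 14. Distance in frame 2: 16.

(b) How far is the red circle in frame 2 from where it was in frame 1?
6

The red circle moved from (17, 10) to (18, 16), a distance of √(1² + 6²) ≈ 6.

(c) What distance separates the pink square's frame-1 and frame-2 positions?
8

The pink square moved from (16, 19) to (9, 16), a distance of √(7² + 3²) ≈ 8.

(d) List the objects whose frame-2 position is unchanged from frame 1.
the green circle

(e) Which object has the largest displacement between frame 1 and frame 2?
the pink square

(moved 8; next 6)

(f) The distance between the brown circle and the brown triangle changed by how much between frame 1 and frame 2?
-1

Distance in frame 1: 11. Distance in frame 2: 10.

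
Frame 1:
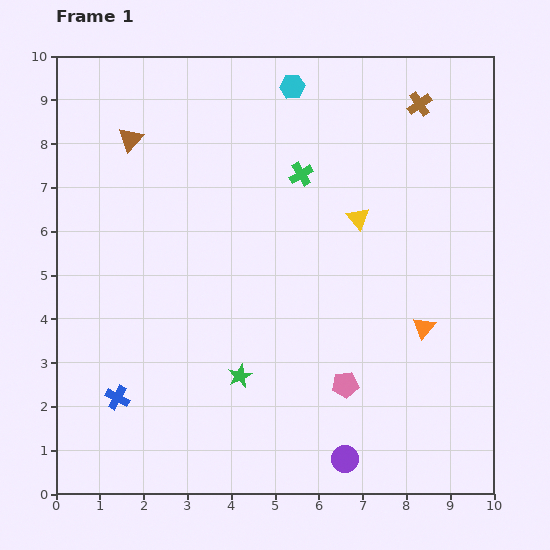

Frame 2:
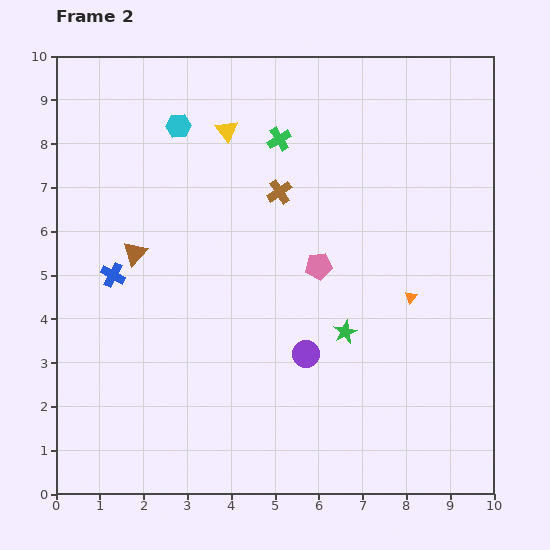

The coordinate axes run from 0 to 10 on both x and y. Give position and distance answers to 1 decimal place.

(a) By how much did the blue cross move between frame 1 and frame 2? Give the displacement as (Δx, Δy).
(-0.1, 2.8)

The blue cross was at (1.4, 2.2) in frame 1 and (1.3, 5.0) in frame 2.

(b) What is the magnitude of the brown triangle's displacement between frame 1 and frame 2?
2.6

The brown triangle moved from (1.7, 8.1) to (1.8, 5.5), a distance of √(0.1² + 2.6²) ≈ 2.6.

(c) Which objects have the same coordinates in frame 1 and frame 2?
none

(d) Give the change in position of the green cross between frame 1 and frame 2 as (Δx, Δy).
(-0.5, 0.8)

The green cross was at (5.6, 7.3) in frame 1 and (5.1, 8.1) in frame 2.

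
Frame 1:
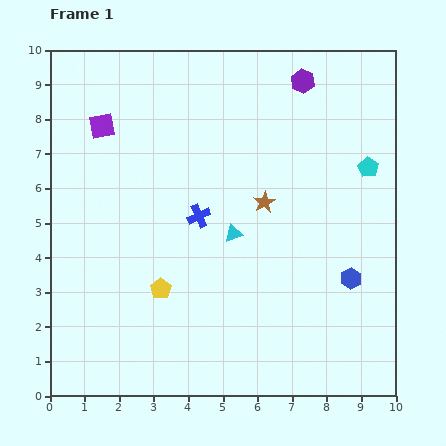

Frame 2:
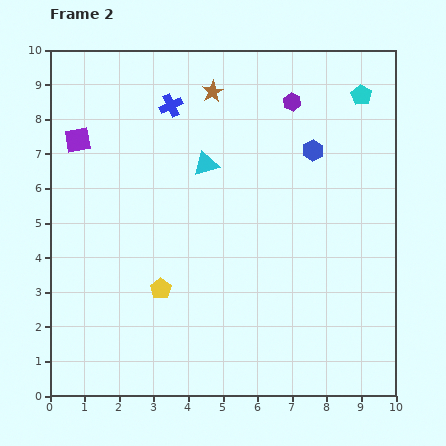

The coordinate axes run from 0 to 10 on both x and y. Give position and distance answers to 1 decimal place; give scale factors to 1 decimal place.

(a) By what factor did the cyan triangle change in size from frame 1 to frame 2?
1.4×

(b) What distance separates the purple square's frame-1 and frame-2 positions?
0.8

The purple square moved from (1.5, 7.8) to (0.8, 7.4), a distance of √(0.7² + 0.4²) ≈ 0.8.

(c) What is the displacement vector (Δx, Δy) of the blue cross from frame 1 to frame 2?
(-0.8, 3.2)

The blue cross was at (4.3, 5.2) in frame 1 and (3.5, 8.4) in frame 2.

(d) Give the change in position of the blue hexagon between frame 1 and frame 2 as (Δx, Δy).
(-1.1, 3.7)

The blue hexagon was at (8.7, 3.4) in frame 1 and (7.6, 7.1) in frame 2.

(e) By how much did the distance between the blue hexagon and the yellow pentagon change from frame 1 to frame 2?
+0.4

Distance in frame 1: 5.5. Distance in frame 2: 5.9.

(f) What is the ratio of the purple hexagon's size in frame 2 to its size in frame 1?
0.7×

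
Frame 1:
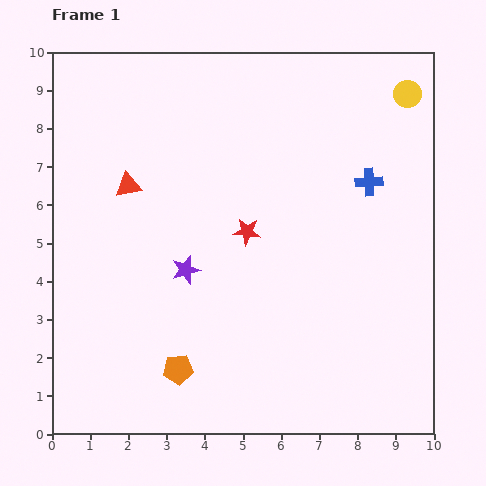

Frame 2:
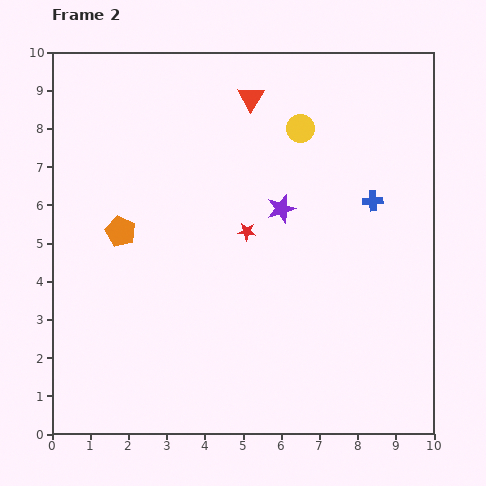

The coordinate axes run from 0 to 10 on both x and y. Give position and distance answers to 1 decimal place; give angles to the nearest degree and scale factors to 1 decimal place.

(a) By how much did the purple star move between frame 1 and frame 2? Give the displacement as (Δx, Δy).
(2.5, 1.6)

The purple star was at (3.5, 4.3) in frame 1 and (6.0, 5.9) in frame 2.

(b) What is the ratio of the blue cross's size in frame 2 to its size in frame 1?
0.7×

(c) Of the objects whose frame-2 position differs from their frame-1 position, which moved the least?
the blue cross

(moved 0.5)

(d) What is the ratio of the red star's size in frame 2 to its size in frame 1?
0.7×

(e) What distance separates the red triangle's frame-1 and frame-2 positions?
3.9

The red triangle moved from (2.0, 6.5) to (5.2, 8.8), a distance of √(3.2² + 2.3²) ≈ 3.9.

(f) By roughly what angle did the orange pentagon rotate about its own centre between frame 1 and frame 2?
29° clockwise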